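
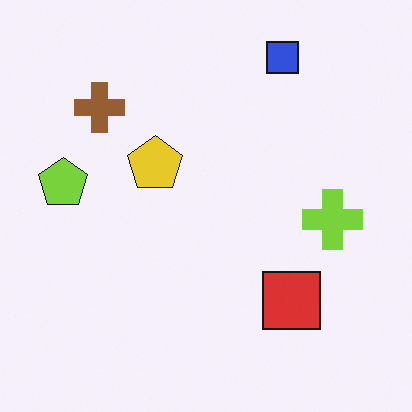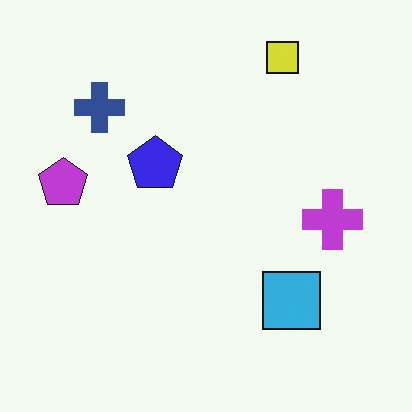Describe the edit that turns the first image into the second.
The second image is the first hue-shifted by a large amount.

Every shape's color has rotated by the same amount around the hue wheel — a uniform hue shift.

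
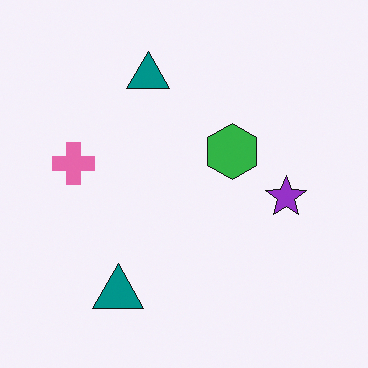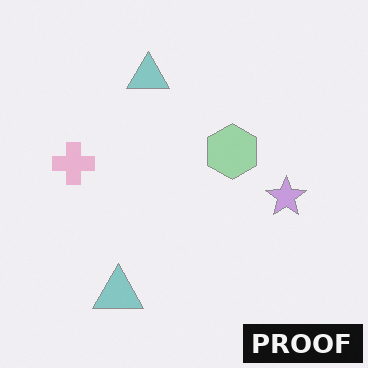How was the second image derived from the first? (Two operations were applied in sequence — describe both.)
The image was washed out (contrast reduced), then watermarked with the text "PROOF" in the lower-right corner.

Tones are pushed toward mid-grey across the whole image — a global contrast change. A dark label reading "PROOF" appears in the lower-right corner.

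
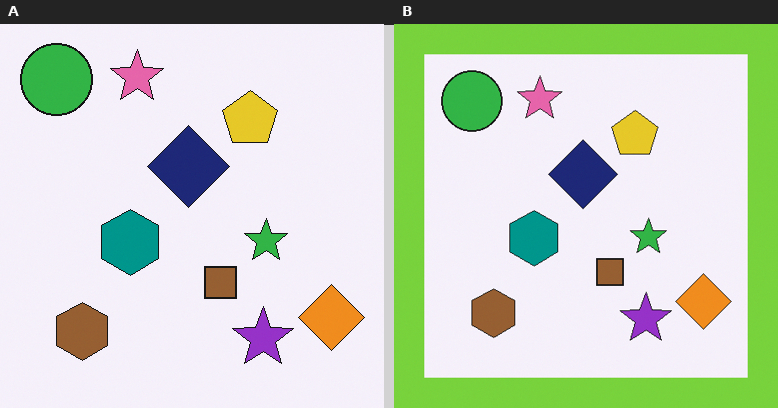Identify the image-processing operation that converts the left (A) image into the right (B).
The right (B) image is the left (A) framed with a lime border.

A solid lime frame runs around the edge of the right (B) image, with the content slightly shrunk inside it.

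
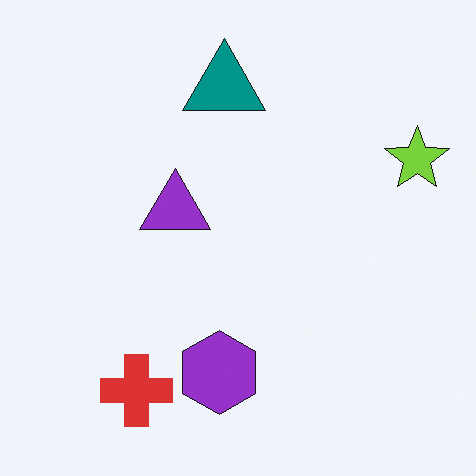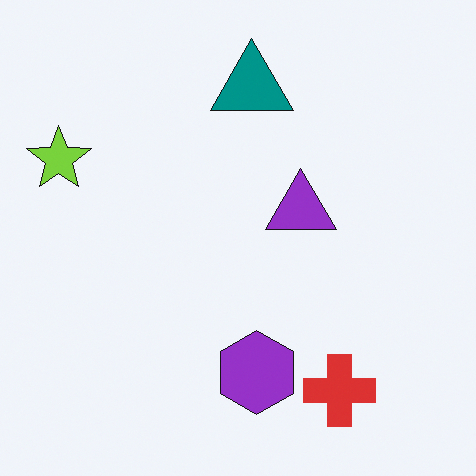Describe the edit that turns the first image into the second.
It was flipped horizontally (left ↔ right).

The lime star is in the right of the first image and the left of the second — shapes on opposite sides of the vertical midline have swapped in a mirror flip.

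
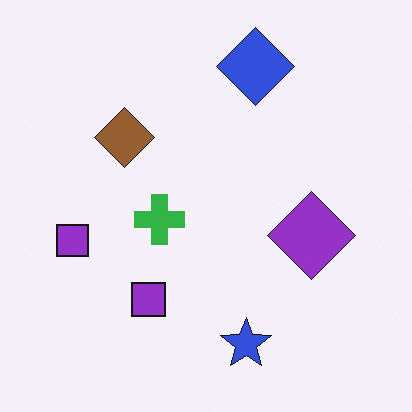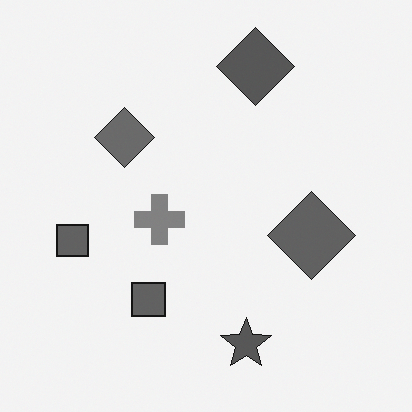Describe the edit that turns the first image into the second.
It was converted to grayscale.

All color is removed — every shape is now a shade of grey.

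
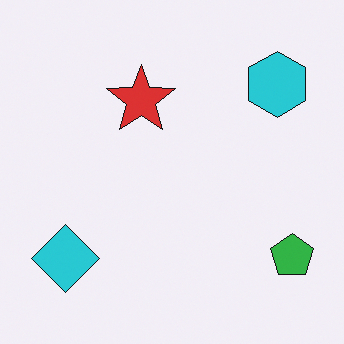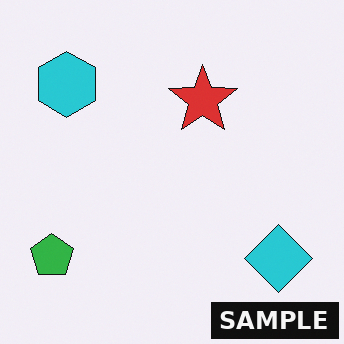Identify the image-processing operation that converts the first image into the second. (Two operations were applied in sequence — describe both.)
The transformation is: flipped horizontally (left ↔ right), then watermarked with the text "SAMPLE" in the lower-right corner.

The green pentagon is in the bottom-right of the first image and the bottom-left of the second — shapes on opposite sides of the vertical midline have swapped in a mirror flip. A dark label reading "SAMPLE" appears in the lower-right corner.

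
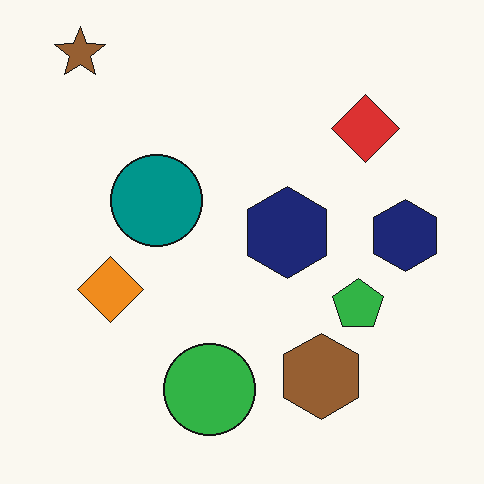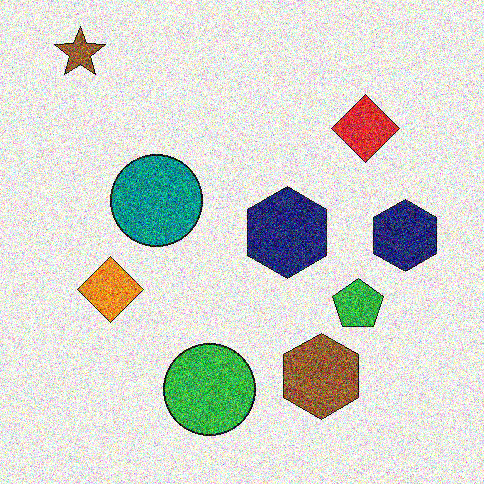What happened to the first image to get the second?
It was degraded with strong gaussian noise.

Random speckle covers the whole image, including the flat background.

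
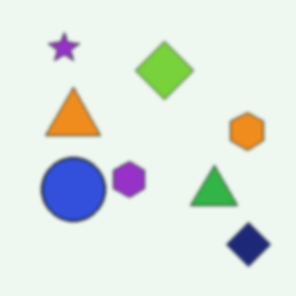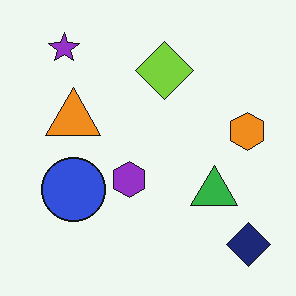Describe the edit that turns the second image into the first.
This is the original image slightly softened.

Shape edges and outlines are uniformly softened across the whole image.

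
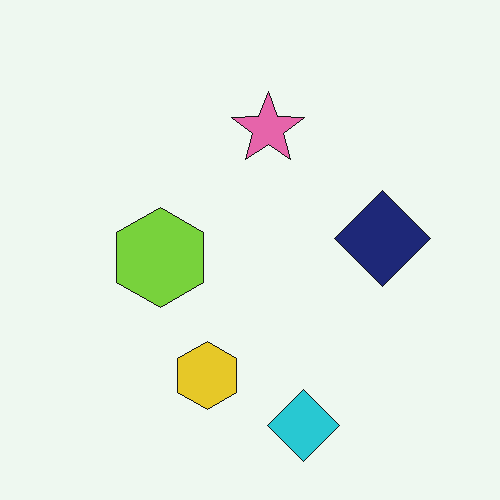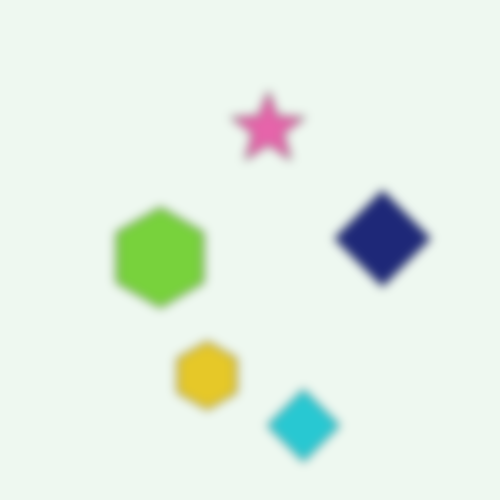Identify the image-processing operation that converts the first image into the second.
The second image is the first heavily blurred.

Shape edges and outlines are uniformly softened across the whole image.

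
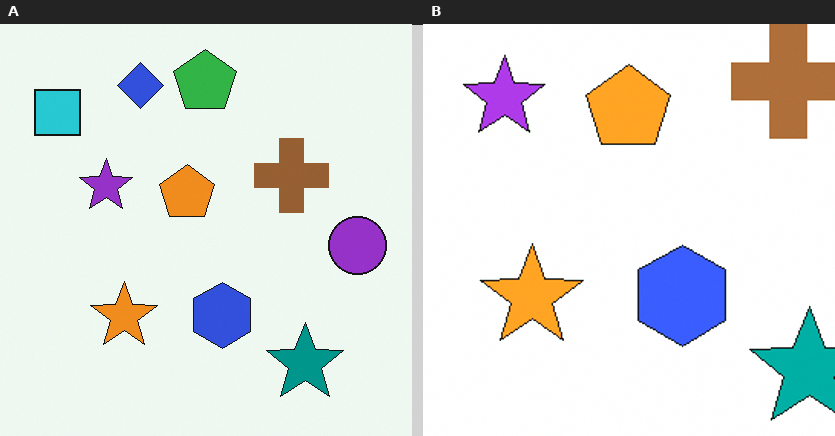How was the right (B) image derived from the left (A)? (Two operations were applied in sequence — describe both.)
The transformation is: cropped slightly and scaled back up, then slightly brightened.

The visible shapes are larger and the field of view is narrower; shapes near the original edges may be partly or wholly outside the frame — a crop-and-rescale. Every pixel — background and shapes alike — is uniformly brightened.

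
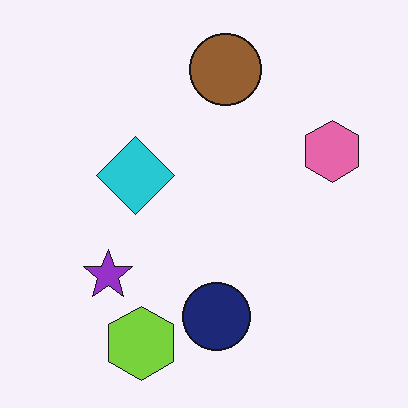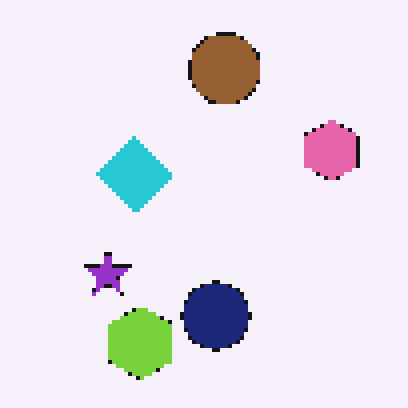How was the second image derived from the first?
The image was lightly pixelated (a mild mosaic effect).

Shapes are reduced to large square blocks; fine edges and outlines are lost — a downscale-then-upscale (mosaic) effect.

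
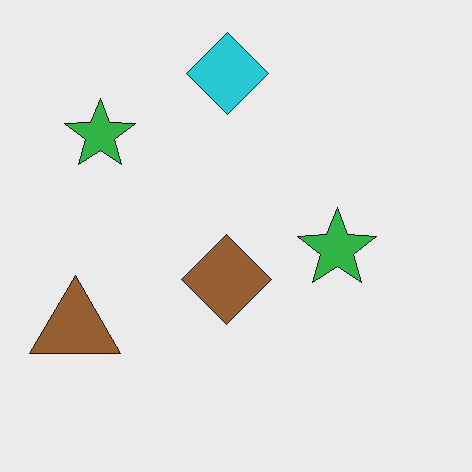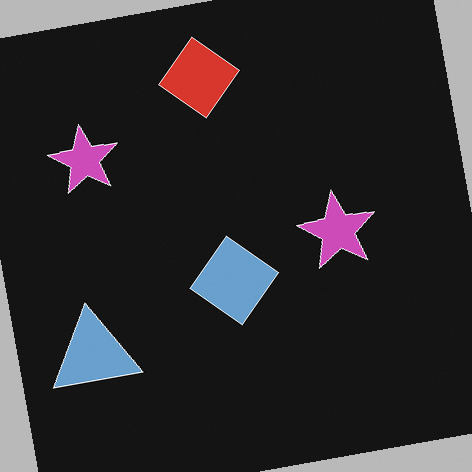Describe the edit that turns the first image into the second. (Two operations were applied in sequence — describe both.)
The image was rotated counter-clockwise by a slight angle, then color-inverted (negative).

Every shape is tilted by the same angle and the image corners show triangular fill wedges — a whole-image rotation by a non-right angle. The light background has become dark and every shape's color is its complement — a photographic negative.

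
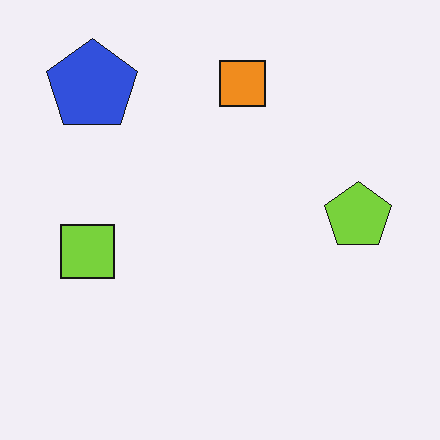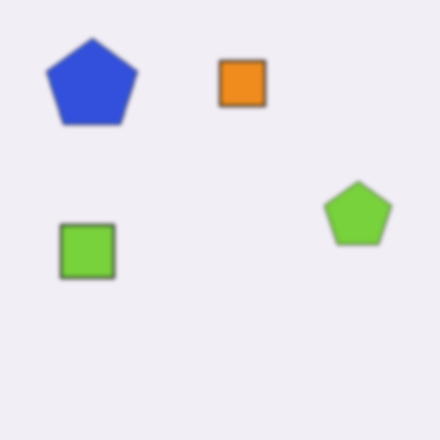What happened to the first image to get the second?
The second image is the first lightly blurred.

Shape edges and outlines are uniformly softened across the whole image.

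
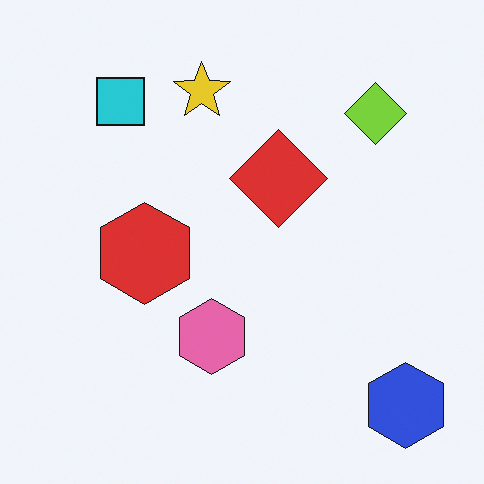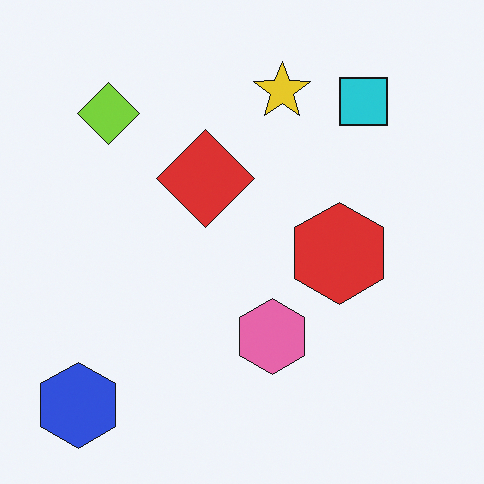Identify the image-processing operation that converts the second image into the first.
This is the original image flipped horizontally (left ↔ right).

The blue hexagon is in the bottom-left of the second image and the bottom-right of the first — shapes on opposite sides of the vertical midline have swapped in a mirror flip.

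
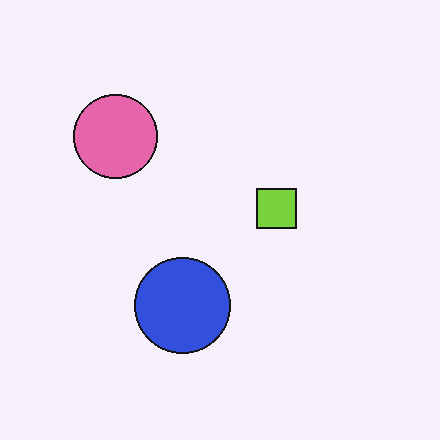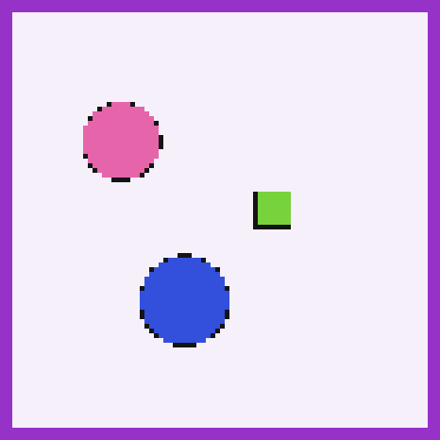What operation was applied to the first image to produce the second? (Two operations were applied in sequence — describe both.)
This is the original image lightly pixelated (a mild mosaic effect), then framed with a purple border.

Shapes are reduced to large square blocks; fine edges and outlines are lost — a downscale-then-upscale (mosaic) effect. A solid purple frame runs around the edge of the second image, with the content slightly shrunk inside it.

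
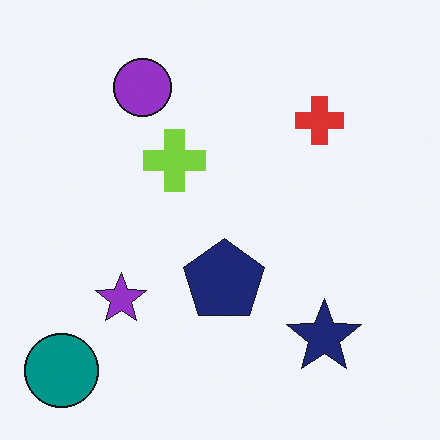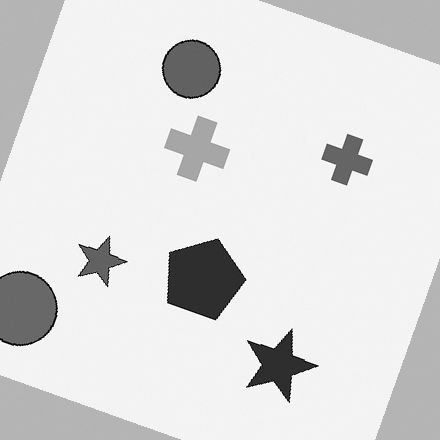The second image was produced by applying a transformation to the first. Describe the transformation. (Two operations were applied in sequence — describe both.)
The image was rotated clockwise by a moderate amount, then converted to grayscale.

Every shape is tilted by the same angle and the image corners show triangular fill wedges — a whole-image rotation by a non-right angle. All color is removed — every shape is now a shade of grey.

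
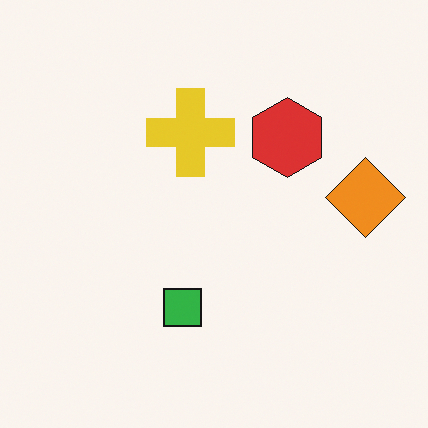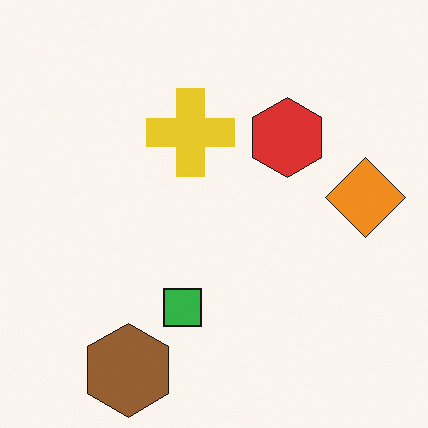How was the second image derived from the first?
The transformation is: overlaid with an additional brown hexagon.

A brown hexagon appears in the second image that is absent from the first.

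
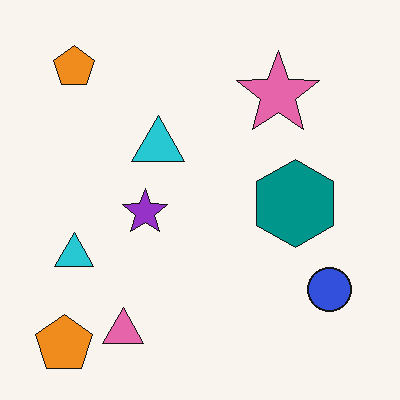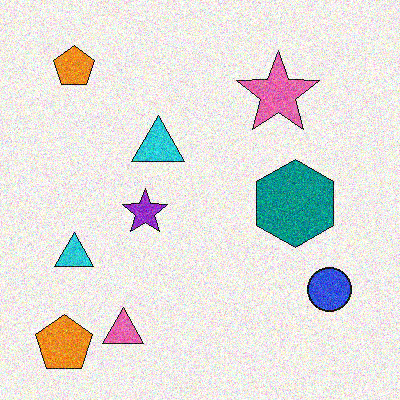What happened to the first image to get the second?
It was degraded with visible gaussian noise.

Random speckle covers the whole image, including the flat background.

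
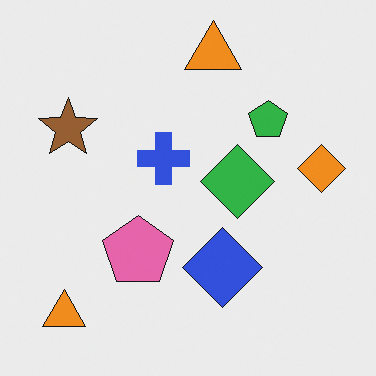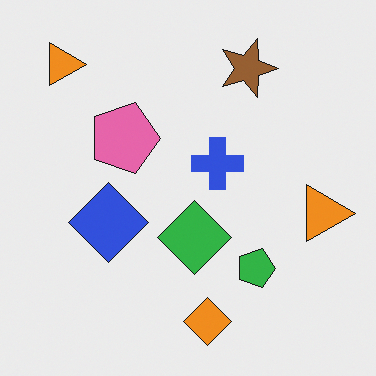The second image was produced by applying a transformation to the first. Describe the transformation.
The image was rotated 90° clockwise.

The orange diamond sits in the right of the first image and the bottom of the second — consistent with a whole-image 90° clockwise rotation.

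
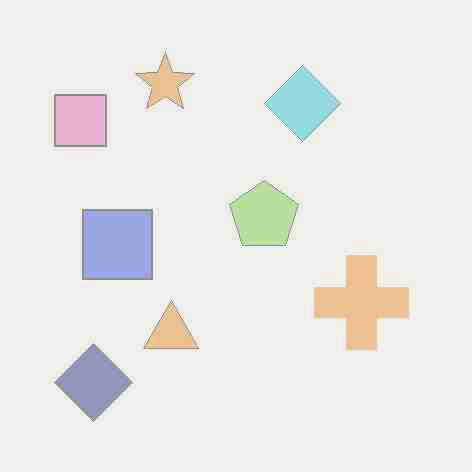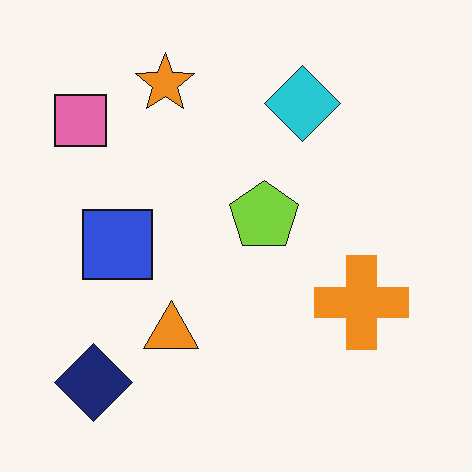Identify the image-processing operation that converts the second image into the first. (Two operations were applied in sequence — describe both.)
This is the original image heavily JPEG-compressed with obvious blocking artifacts, then given much lower contrast.

Blocky 8×8 compression artifacts appear around shape edges and the flat background shows ringing — characteristic JPEG degradation. Tones are pushed toward mid-grey across the whole image — a global contrast change.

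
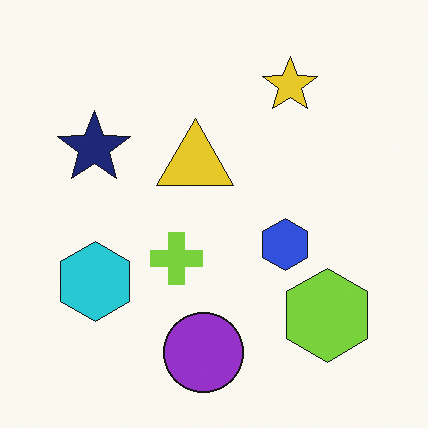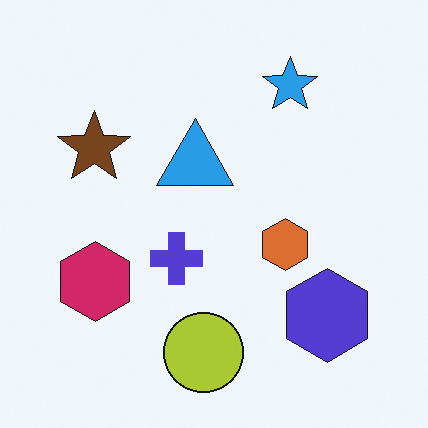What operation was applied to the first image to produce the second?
The second image is the first hue-shifted noticeably.

Every shape's color has rotated by the same amount around the hue wheel — a uniform hue shift.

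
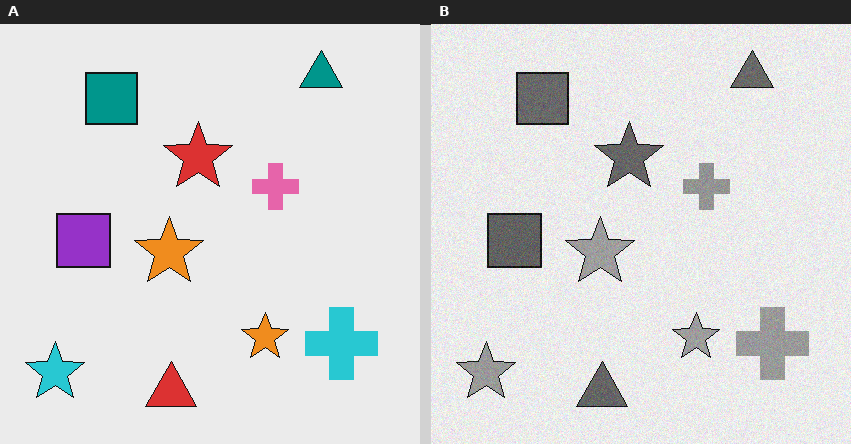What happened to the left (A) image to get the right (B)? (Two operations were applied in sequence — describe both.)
Converted to grayscale, then degraded with a light layer of grain.

All color is removed — every shape is now a shade of grey. Random speckle covers the whole image, including the flat background.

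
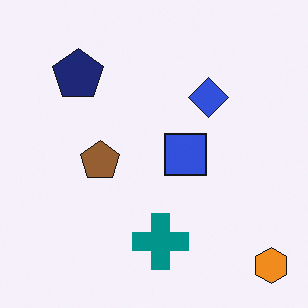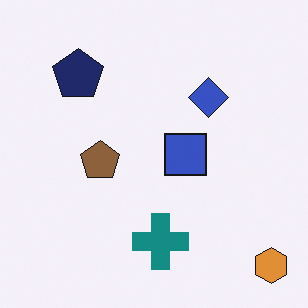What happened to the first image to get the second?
This is the original image slightly desaturated.

All colors are more muted and greyish — a global saturation change.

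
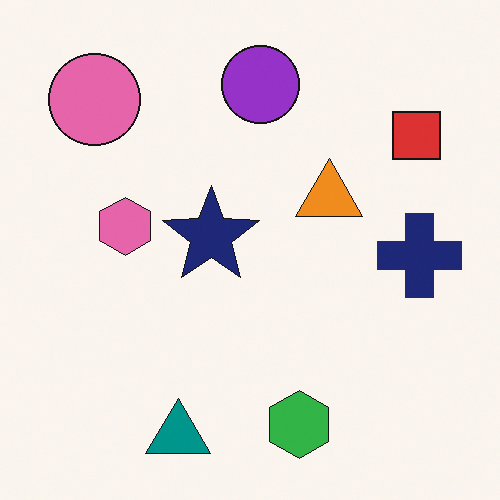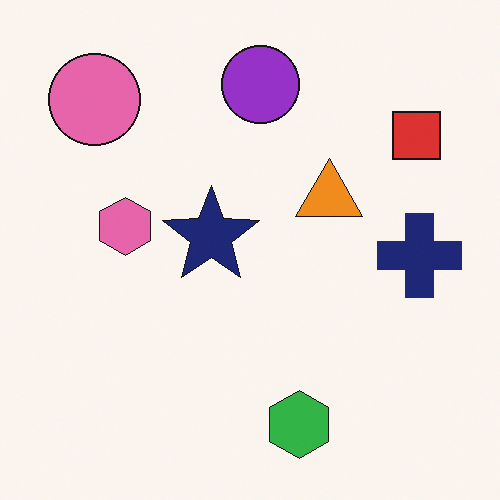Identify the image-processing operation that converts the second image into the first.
The first image is the second overlaid with an additional teal triangle.

A teal triangle appears in the first image that is absent from the second.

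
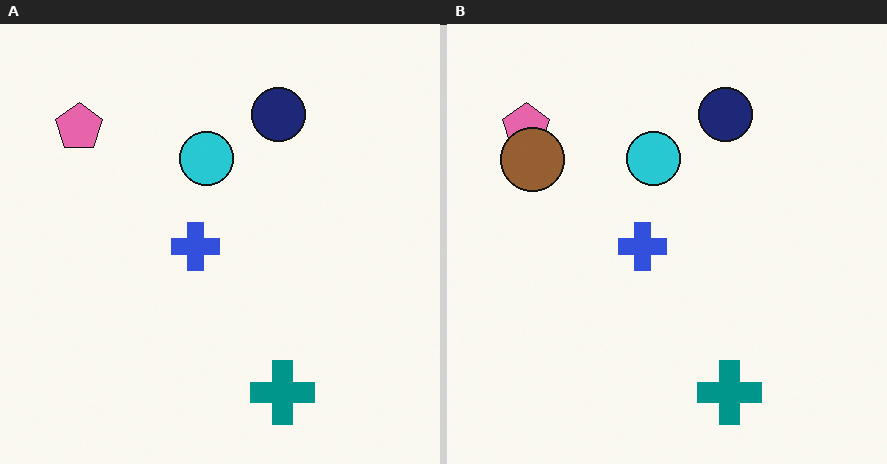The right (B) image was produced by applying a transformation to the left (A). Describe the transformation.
The transformation is: overlaid with an additional brown circle.

A brown circle appears in the right (B) image that is absent from the left (A).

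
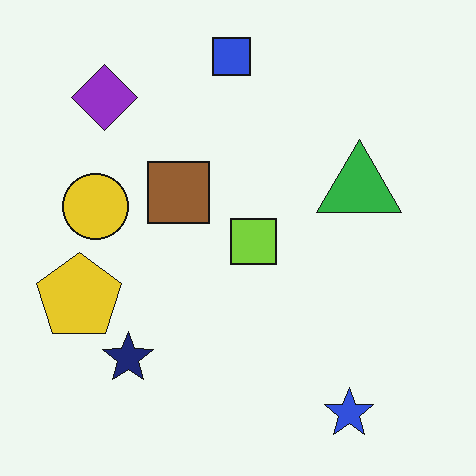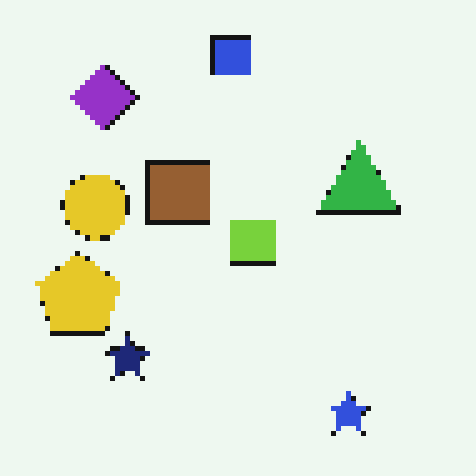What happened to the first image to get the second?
This is the original image mildly pixelated.

Shapes are reduced to large square blocks; fine edges and outlines are lost — a downscale-then-upscale (mosaic) effect.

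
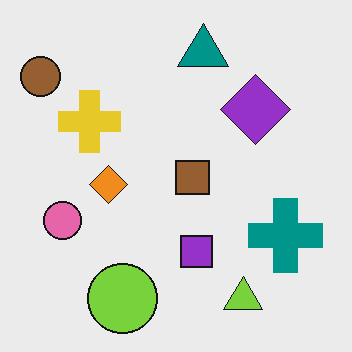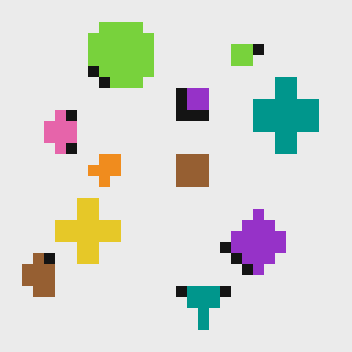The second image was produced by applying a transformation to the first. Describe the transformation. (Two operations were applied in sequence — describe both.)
The transformation is: flipped vertically (top ↔ bottom), then heavily pixelated into large blocks.

The teal triangle is in the top of the first image and the bottom of the second — shapes on opposite sides of the horizontal midline have swapped in a mirror flip. Shapes are reduced to large square blocks; fine edges and outlines are lost — a downscale-then-upscale (mosaic) effect.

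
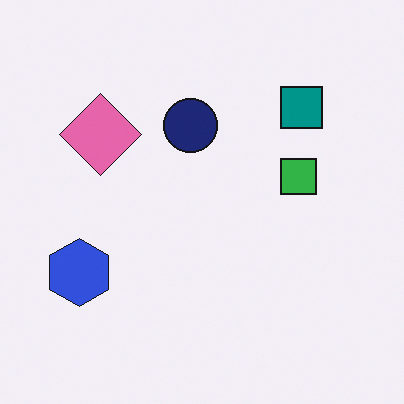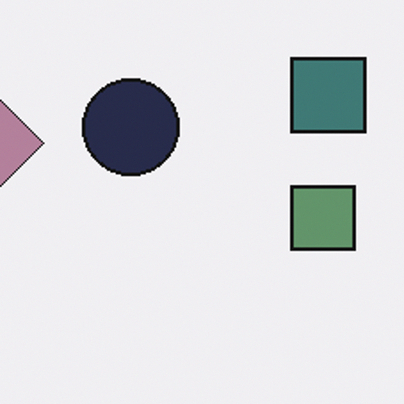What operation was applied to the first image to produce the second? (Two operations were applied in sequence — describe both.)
Cropped to a noticeably smaller region and rescaled, then heavily desaturated.

The visible shapes are larger and the field of view is narrower; shapes near the original edges may be partly or wholly outside the frame — a crop-and-rescale. All colors are more muted and greyish — a global saturation change.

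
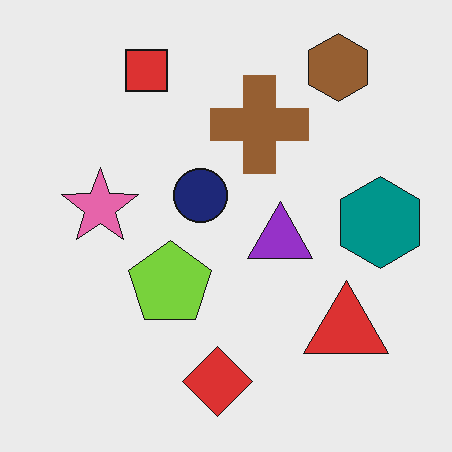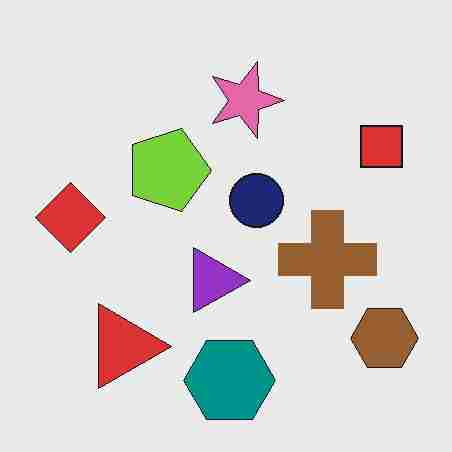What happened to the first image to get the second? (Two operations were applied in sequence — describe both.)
The second image is the first rotated 90° clockwise, then degraded with heavy JPEG compression.

The brown hexagon sits in the top-right of the first image and the bottom-right of the second — consistent with a whole-image 90° clockwise rotation. Blocky 8×8 compression artifacts appear around shape edges and the flat background shows ringing — characteristic JPEG degradation.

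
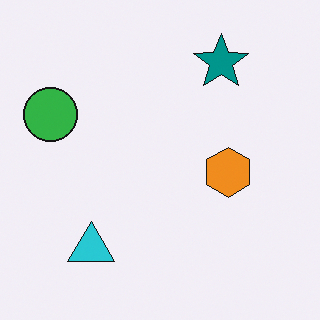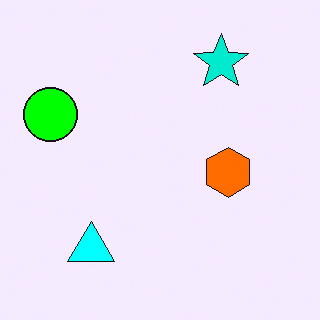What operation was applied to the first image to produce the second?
The transformation is: heavily oversaturated.

All colors are more vivid — a global saturation change.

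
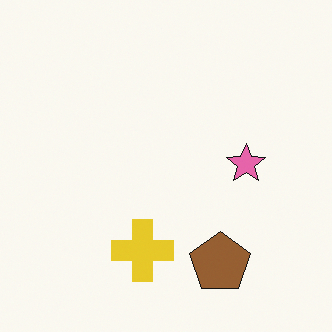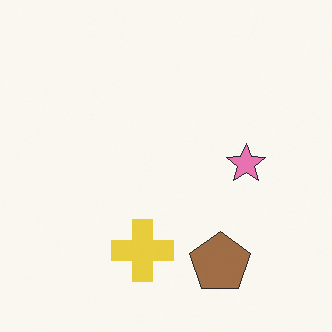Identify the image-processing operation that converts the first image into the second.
Given slightly reduced contrast.

Tones are pushed toward mid-grey across the whole image — a global contrast change.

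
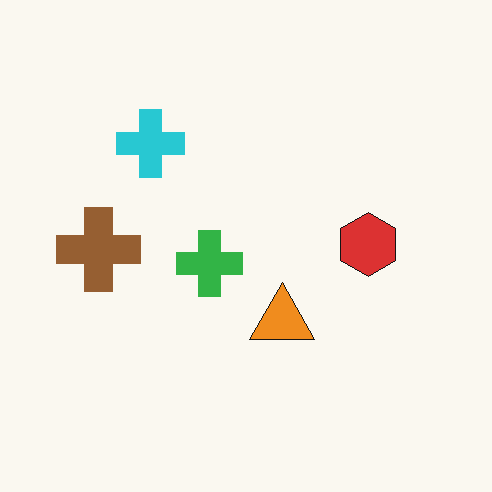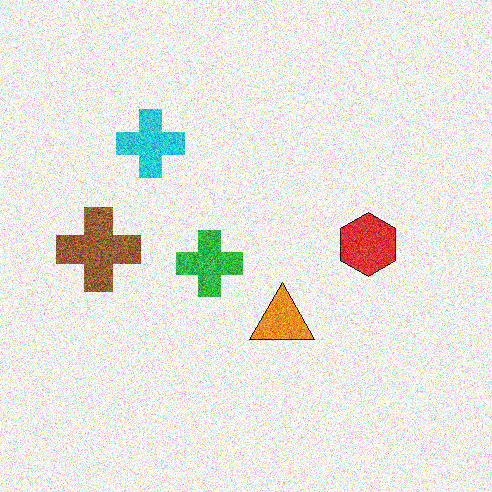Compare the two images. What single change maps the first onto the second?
The image was degraded with strong gaussian noise.

Random speckle covers the whole image, including the flat background.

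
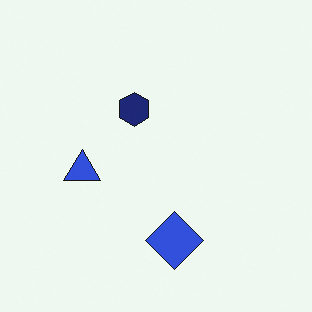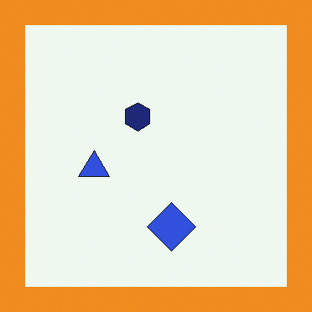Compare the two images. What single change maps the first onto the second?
This is the original image framed with a orange border.

A solid orange frame runs around the edge of the second image, with the content slightly shrunk inside it.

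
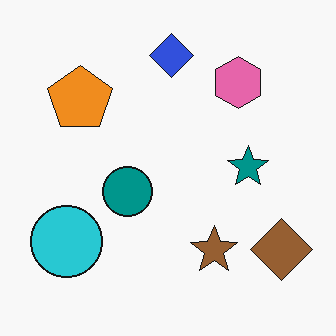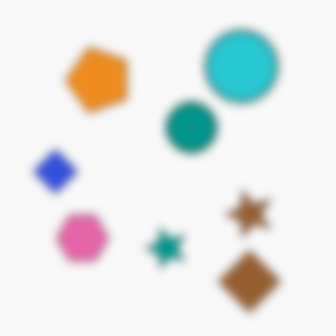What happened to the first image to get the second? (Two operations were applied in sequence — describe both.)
This is the original image moderately blurred, then transposed (reflected across the top-left ↔ bottom-right diagonal).

Shape edges and outlines are uniformly softened across the whole image. Shapes have swapped their row and column positions — what was in the top-right is now in the bottom-left — a diagonal reflection.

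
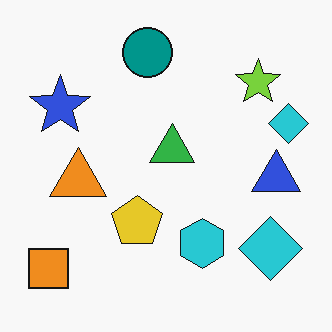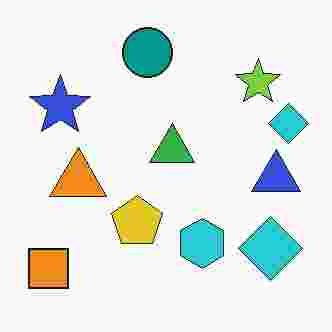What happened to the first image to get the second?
The image was degraded with heavy JPEG compression.

Blocky 8×8 compression artifacts appear around shape edges and the flat background shows ringing — characteristic JPEG degradation.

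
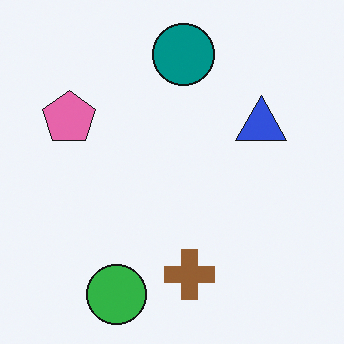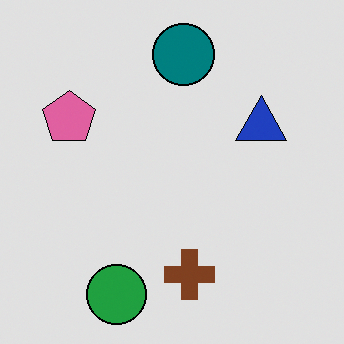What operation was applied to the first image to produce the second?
Posterized to a reduced palette.

Each flat color has snapped to a coarser quantized level — most visibly, the near-white background has dropped to a flat grey.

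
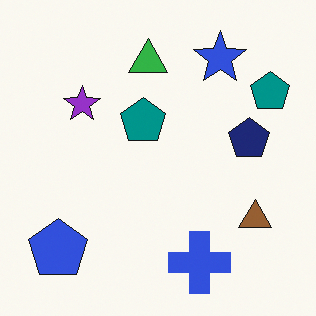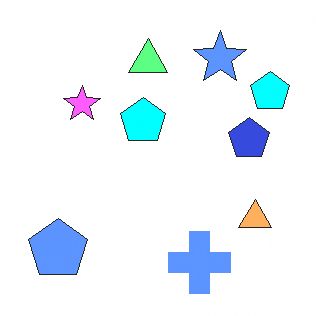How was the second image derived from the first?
The image was noticeably brightened.

Every pixel — background and shapes alike — is uniformly brightened.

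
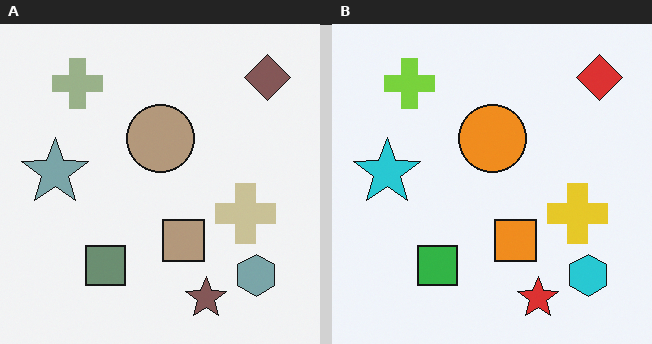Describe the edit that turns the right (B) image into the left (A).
The left (A) image is the right (B) made much more muted (saturation change).

All colors are more muted and greyish — a global saturation change.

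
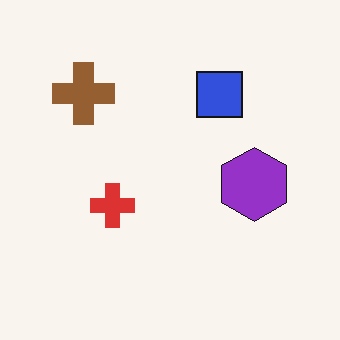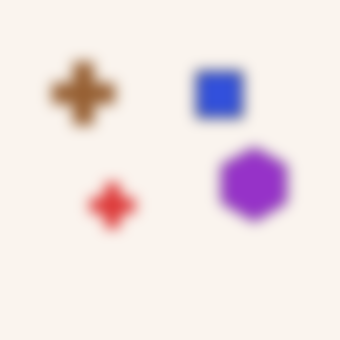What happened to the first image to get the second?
The image was heavily blurred.

Shape edges and outlines are uniformly softened across the whole image.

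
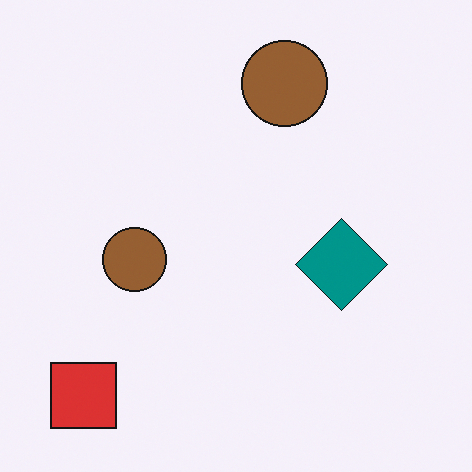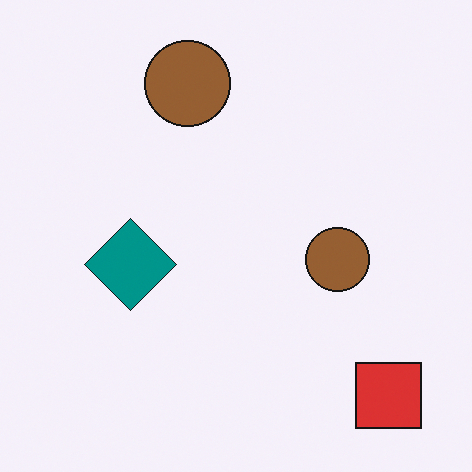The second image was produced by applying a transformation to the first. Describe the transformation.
The transformation is: flipped horizontally (left ↔ right).

The red square is in the bottom-left of the first image and the bottom-right of the second — shapes on opposite sides of the vertical midline have swapped in a mirror flip.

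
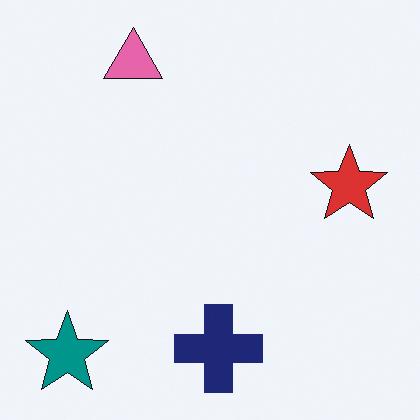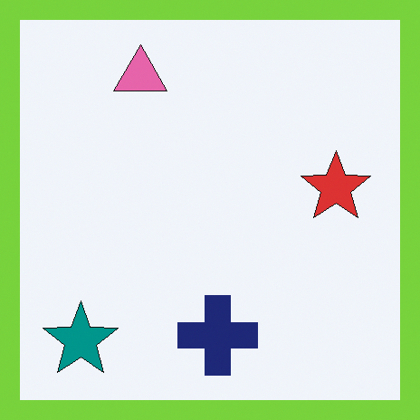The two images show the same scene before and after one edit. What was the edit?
Framed with a lime border.

A solid lime frame runs around the edge of the second image, with the content slightly shrunk inside it.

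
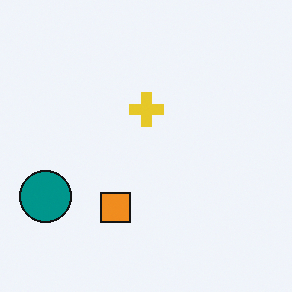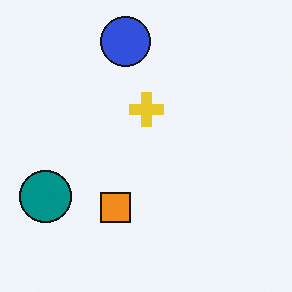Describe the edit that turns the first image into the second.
The image was overlaid with an additional blue circle.

A blue circle appears in the second image that is absent from the first.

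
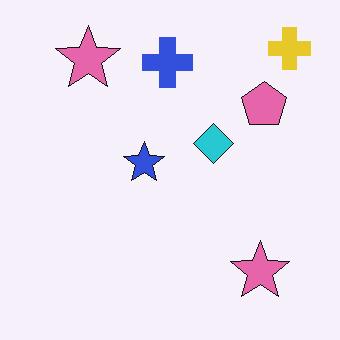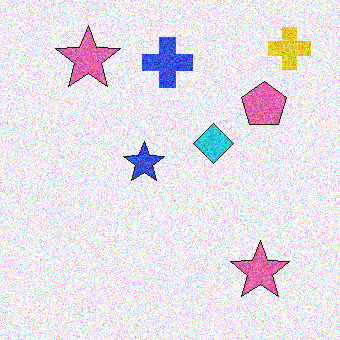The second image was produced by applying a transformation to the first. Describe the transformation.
It was degraded with a thick layer of grain.

Random speckle covers the whole image, including the flat background.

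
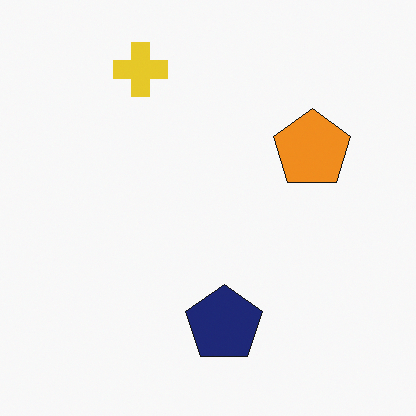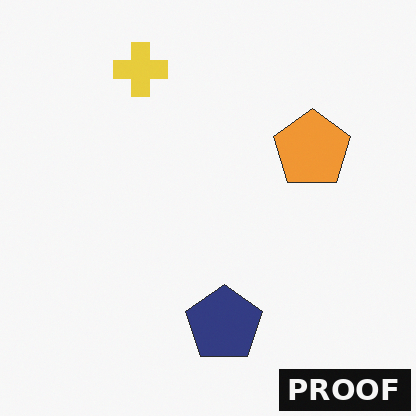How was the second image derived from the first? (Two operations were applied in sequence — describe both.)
Given slightly reduced contrast, then watermarked with the text "PROOF" in the lower-right corner.

Tones are pushed toward mid-grey across the whole image — a global contrast change. A dark label reading "PROOF" appears in the lower-right corner.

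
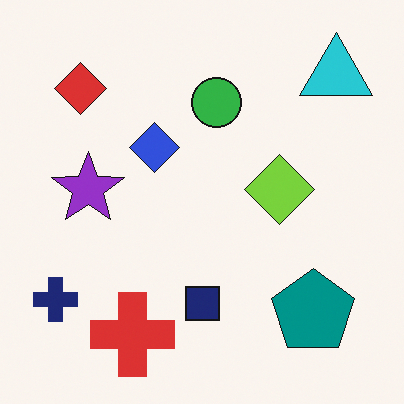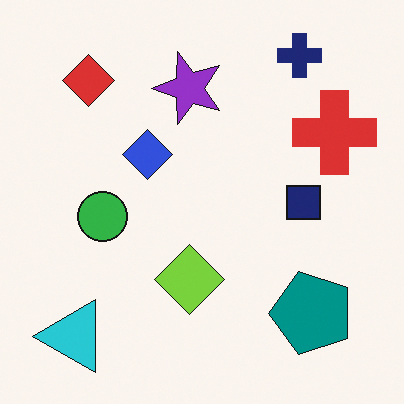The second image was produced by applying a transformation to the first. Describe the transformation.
The image was transposed (reflected across the top-left ↔ bottom-right diagonal).

Shapes have swapped their row and column positions — what was in the top-right is now in the bottom-left — a diagonal reflection.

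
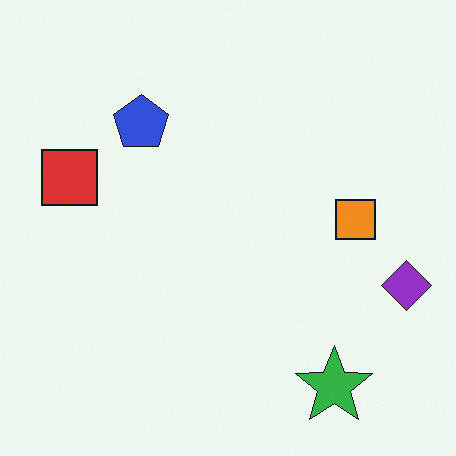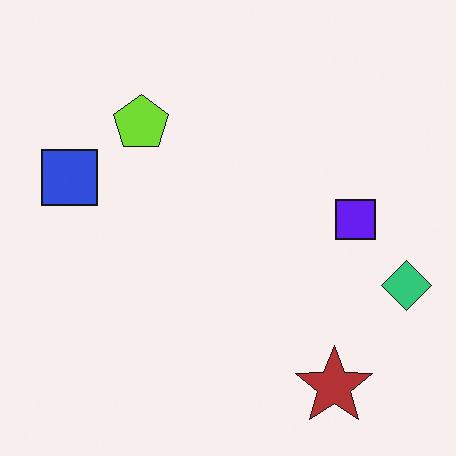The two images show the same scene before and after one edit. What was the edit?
Hue-shifted through roughly half the color wheel.

Every shape's color has rotated by the same amount around the hue wheel — a uniform hue shift.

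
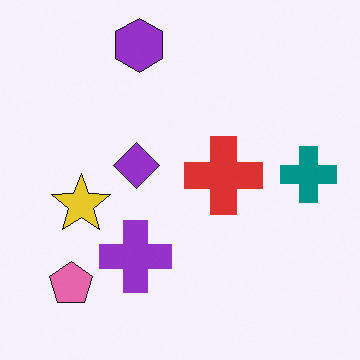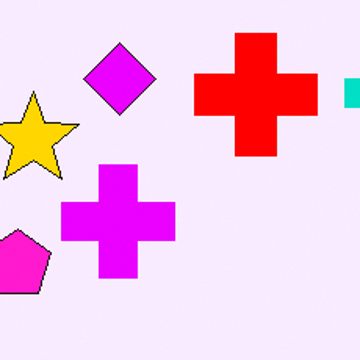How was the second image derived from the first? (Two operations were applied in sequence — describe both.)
Made much more vivid (saturation change), then cropped slightly and scaled back up.

All colors are more vivid — a global saturation change. The visible shapes are larger and the field of view is narrower; shapes near the original edges may be partly or wholly outside the frame — a crop-and-rescale.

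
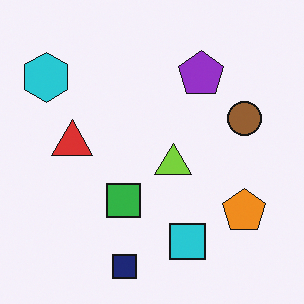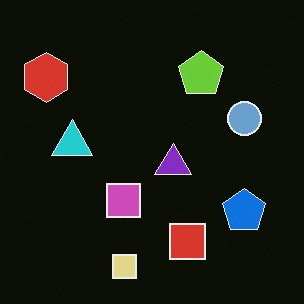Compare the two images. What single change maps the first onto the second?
The image was color-inverted (negative).

The light background has become dark and every shape's color is its complement — a photographic negative.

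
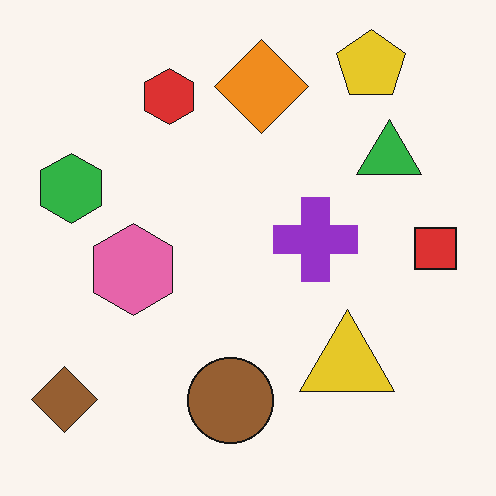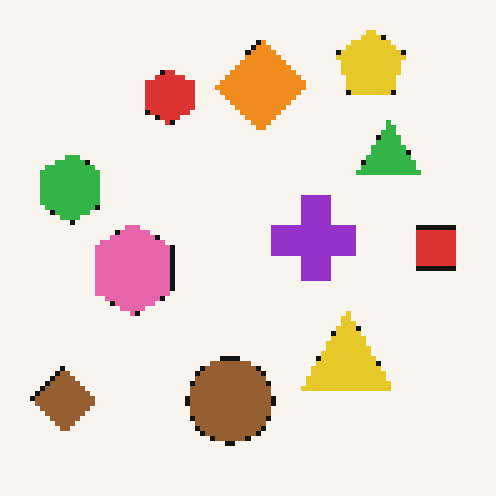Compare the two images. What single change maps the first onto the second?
The image was mildly pixelated.

Shapes are reduced to large square blocks; fine edges and outlines are lost — a downscale-then-upscale (mosaic) effect.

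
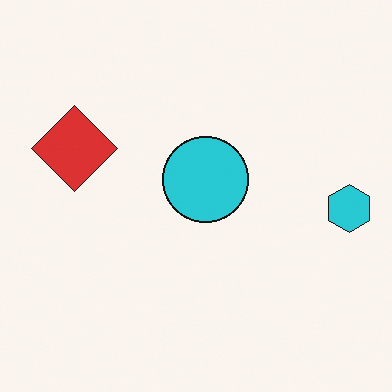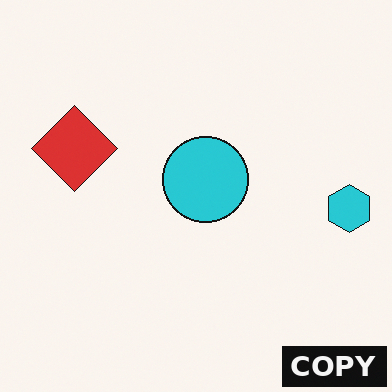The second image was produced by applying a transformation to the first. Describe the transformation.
The image was watermarked with the text "COPY" in the lower-right corner.

A dark label reading "COPY" appears in the lower-right corner.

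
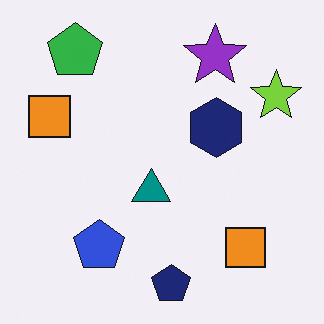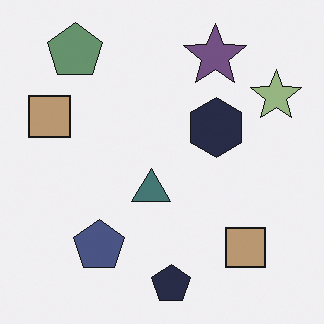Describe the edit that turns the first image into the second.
This is the original image heavily desaturated.

All colors are more muted and greyish — a global saturation change.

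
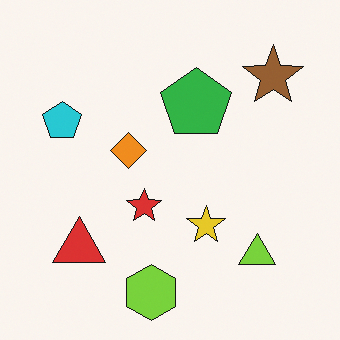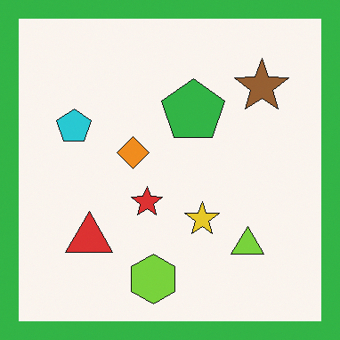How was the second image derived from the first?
The second image is the first framed with a green border.

A solid green frame runs around the edge of the second image, with the content slightly shrunk inside it.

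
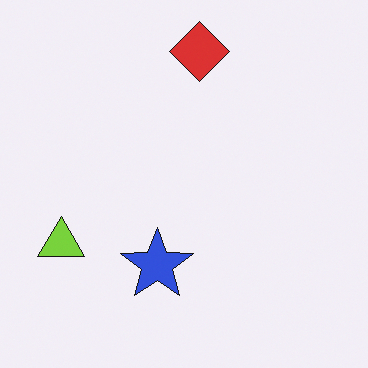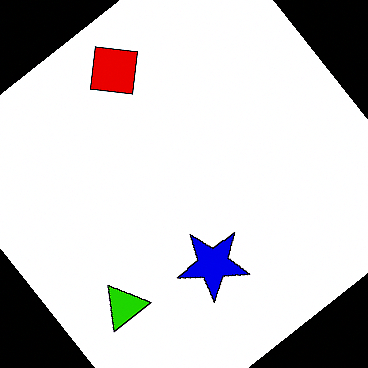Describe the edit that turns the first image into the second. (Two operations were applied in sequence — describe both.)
Rotated counter-clockwise by a large amount — several tens of degrees, then given much higher contrast.

Every shape is tilted by the same angle and the image corners show triangular fill wedges — a whole-image rotation by a non-right angle. Tones are pushed away from mid-grey across the whole image — a global contrast change.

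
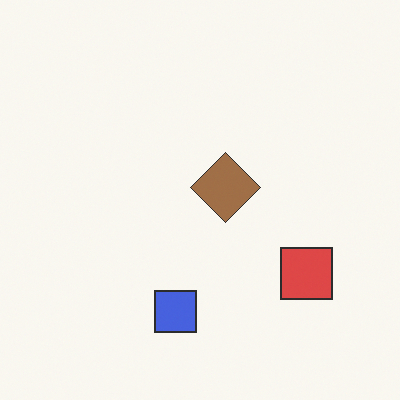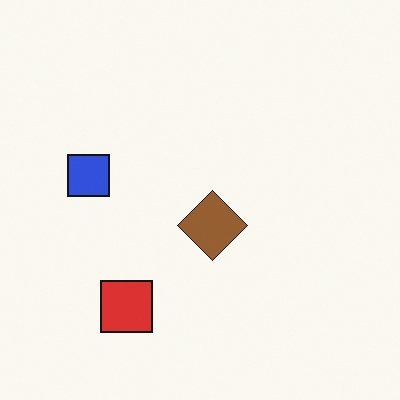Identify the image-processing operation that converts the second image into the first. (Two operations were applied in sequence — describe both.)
Rotated 90° counter-clockwise, then given slightly reduced contrast.

The red square sits in the bottom-left of the second image and the bottom-right of the first — consistent with a whole-image 90° counter-clockwise rotation. Tones are pushed toward mid-grey across the whole image — a global contrast change.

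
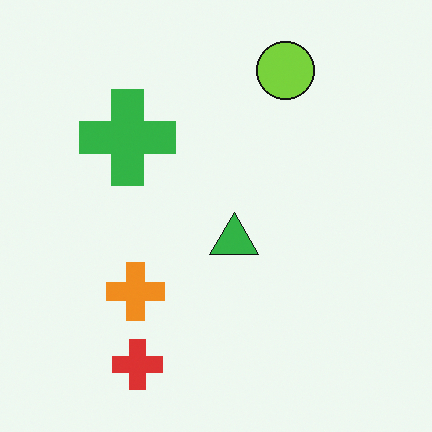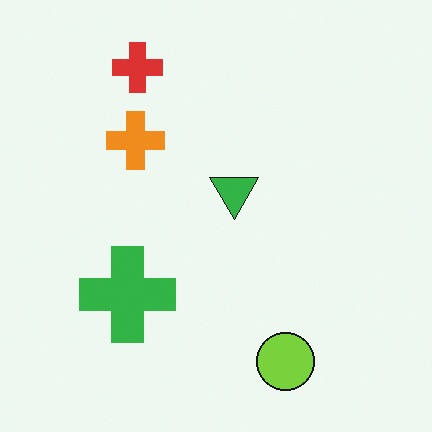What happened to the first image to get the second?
The second image is the first flipped vertically (top ↔ bottom).

The red cross is in the bottom-left of the first image and the top-left of the second — shapes on opposite sides of the horizontal midline have swapped in a mirror flip.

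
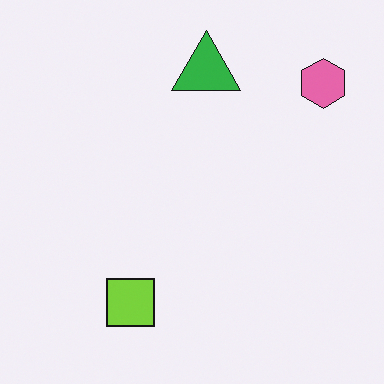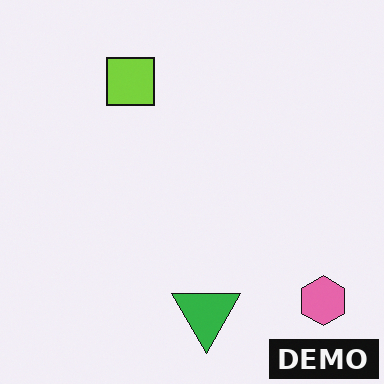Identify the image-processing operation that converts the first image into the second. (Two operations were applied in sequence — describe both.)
This is the original image flipped vertically (top ↔ bottom), then watermarked with the text "DEMO" in the lower-right corner.

The green triangle is in the top of the first image and the bottom of the second — shapes on opposite sides of the horizontal midline have swapped in a mirror flip. A dark label reading "DEMO" appears in the lower-right corner.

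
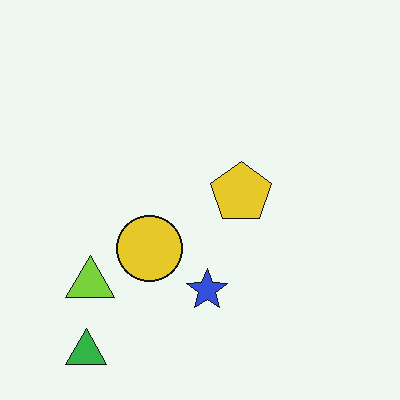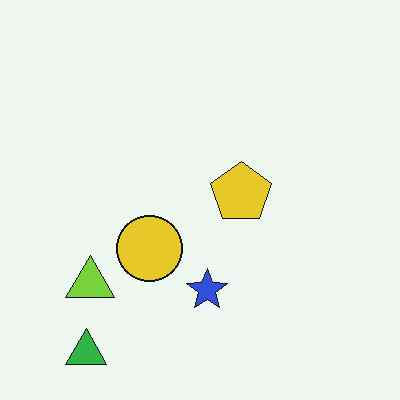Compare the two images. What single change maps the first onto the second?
This is the original image given moderate JPEG compression.

Blocky 8×8 compression artifacts appear around shape edges and the flat background shows ringing — characteristic JPEG degradation.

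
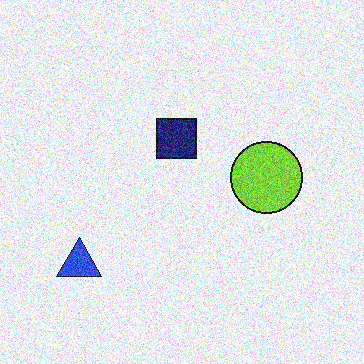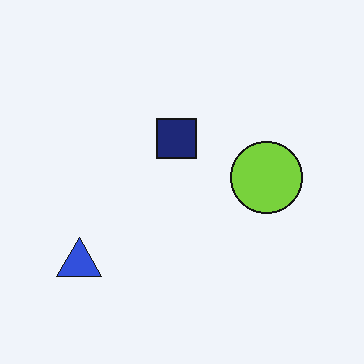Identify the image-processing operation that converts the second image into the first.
It was degraded with heavy additive noise.

Random speckle covers the whole image, including the flat background.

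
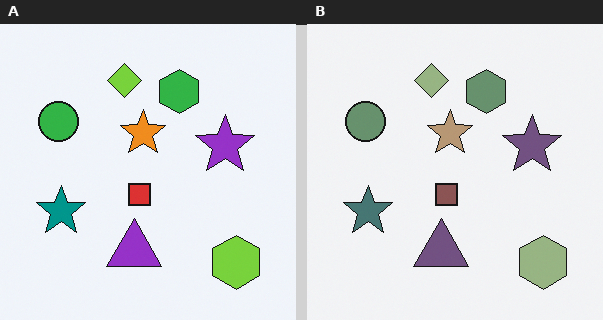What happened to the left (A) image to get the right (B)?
The right (B) image is the left (A) made much more muted (saturation change).

All colors are more muted and greyish — a global saturation change.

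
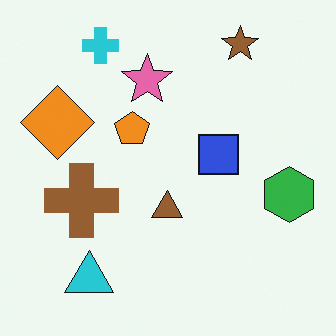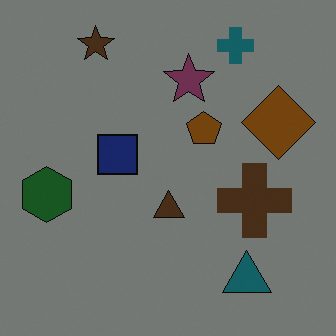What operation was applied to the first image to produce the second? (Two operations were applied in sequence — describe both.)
It was flipped horizontally (left ↔ right), then substantially darkened.

The green hexagon is in the right of the first image and the left of the second — shapes on opposite sides of the vertical midline have swapped in a mirror flip. Every pixel — background and shapes alike — is uniformly darkened.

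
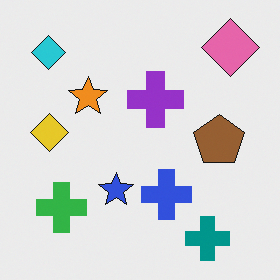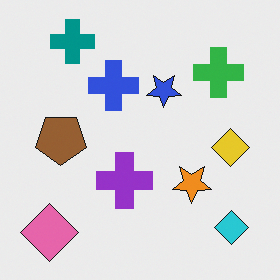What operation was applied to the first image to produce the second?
This is the original image rotated 180°.

The pink diamond sits in the top-right of the first image and the bottom-left of the second — consistent with a whole-image 180° rotation.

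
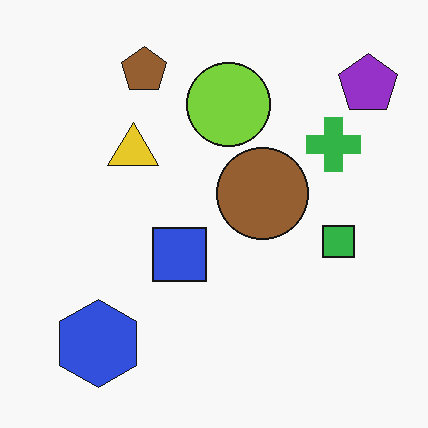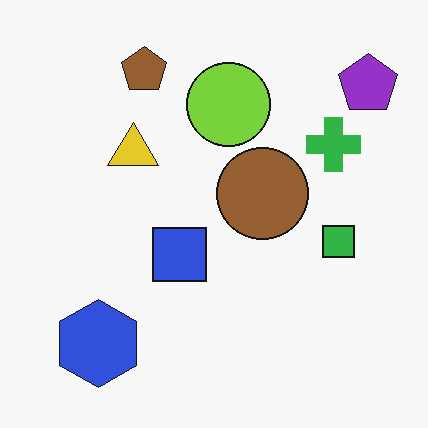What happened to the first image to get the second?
The second image is the first given moderate JPEG compression.

Blocky 8×8 compression artifacts appear around shape edges and the flat background shows ringing — characteristic JPEG degradation.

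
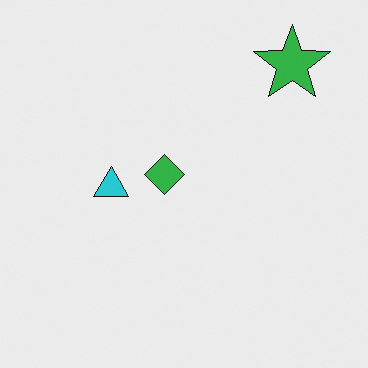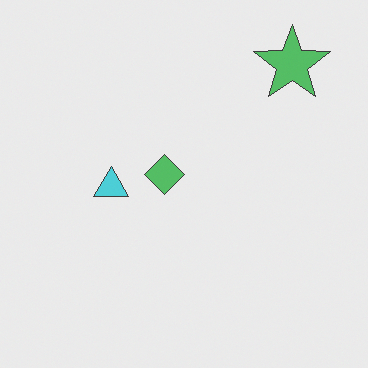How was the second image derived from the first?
The second image is the first given slightly reduced contrast.

Tones are pushed toward mid-grey across the whole image — a global contrast change.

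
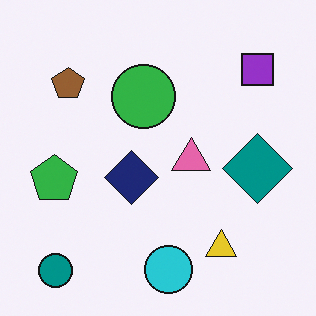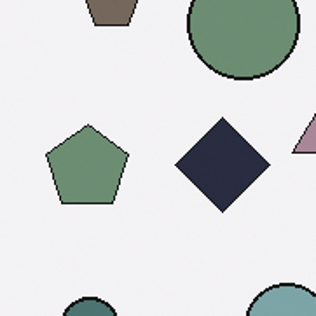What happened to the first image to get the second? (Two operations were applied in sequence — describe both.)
Made much more muted (saturation change), then cropped tightly and scaled back up.

All colors are more muted and greyish — a global saturation change. The visible shapes are larger and the field of view is narrower; shapes near the original edges may be partly or wholly outside the frame — a crop-and-rescale.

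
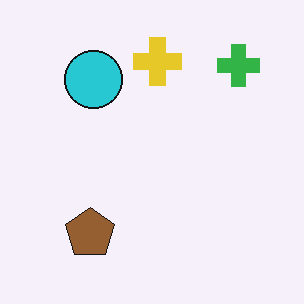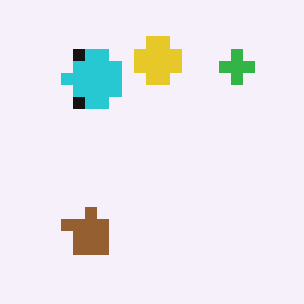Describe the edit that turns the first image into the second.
Coarsely pixelated.

Shapes are reduced to large square blocks; fine edges and outlines are lost — a downscale-then-upscale (mosaic) effect.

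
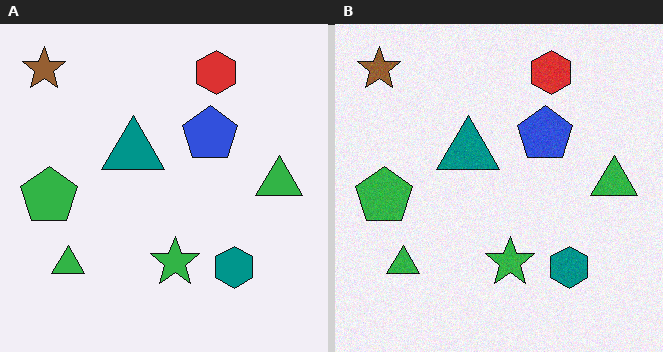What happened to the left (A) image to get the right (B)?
The image was degraded with subtle gaussian noise.

Random speckle covers the whole image, including the flat background.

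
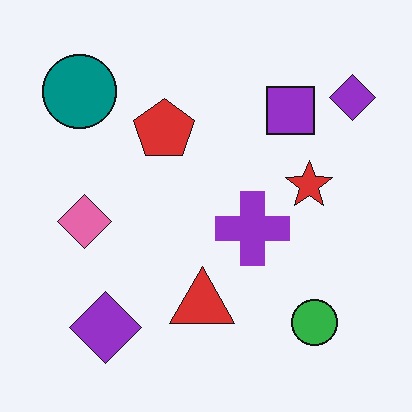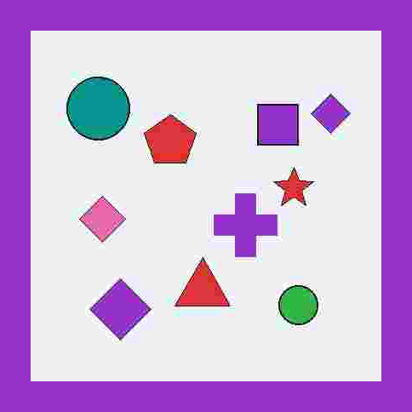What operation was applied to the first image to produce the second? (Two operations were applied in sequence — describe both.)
The image was heavily JPEG-compressed with obvious blocking artifacts, then framed with a purple border.

Blocky 8×8 compression artifacts appear around shape edges and the flat background shows ringing — characteristic JPEG degradation. A solid purple frame runs around the edge of the second image, with the content slightly shrunk inside it.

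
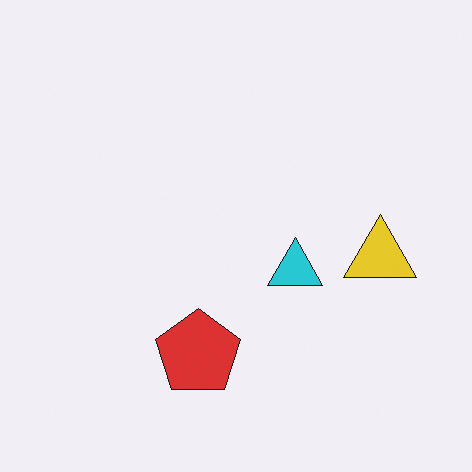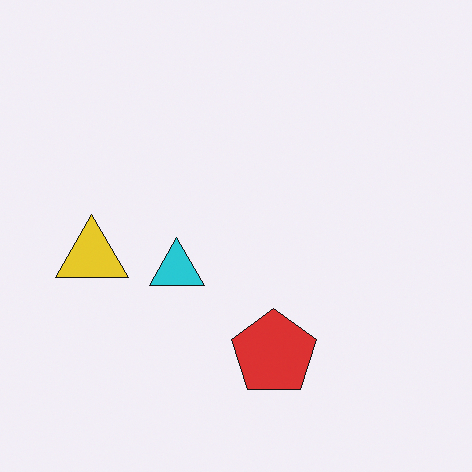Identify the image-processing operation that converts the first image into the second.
It was flipped horizontally (left ↔ right).

The yellow triangle is in the right of the first image and the left of the second — shapes on opposite sides of the vertical midline have swapped in a mirror flip.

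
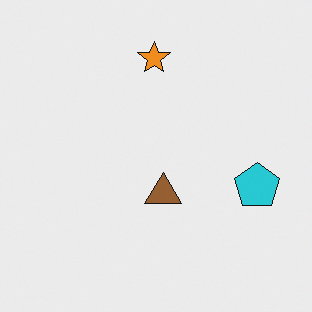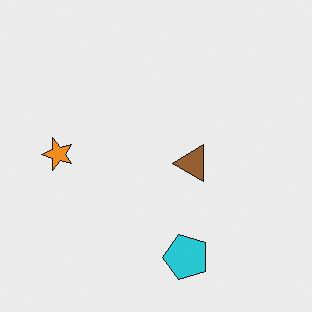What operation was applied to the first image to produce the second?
This is the original image transposed (reflected across the top-left ↔ bottom-right diagonal).

Shapes have swapped their row and column positions — what was in the top-right is now in the bottom-left — a diagonal reflection.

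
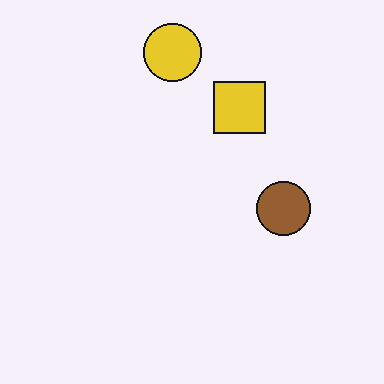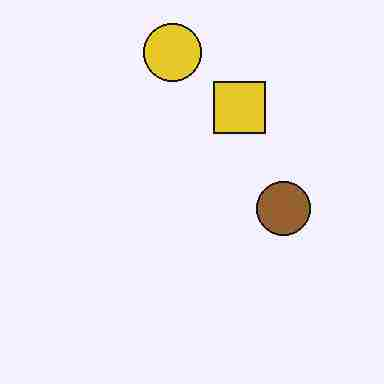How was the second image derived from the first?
It was heavily JPEG-compressed with obvious blocking artifacts.

Blocky 8×8 compression artifacts appear around shape edges and the flat background shows ringing — characteristic JPEG degradation.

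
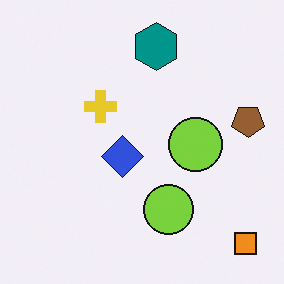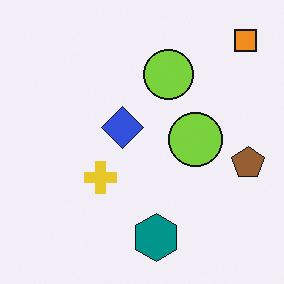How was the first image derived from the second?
The image was flipped vertically (top ↔ bottom).

The orange square is in the top-right of the second image and the bottom-right of the first — shapes on opposite sides of the horizontal midline have swapped in a mirror flip.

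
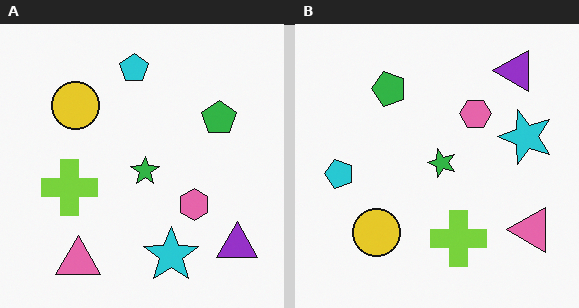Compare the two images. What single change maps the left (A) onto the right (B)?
The image was rotated 90° counter-clockwise.

The purple triangle sits in the bottom-right of the left (A) image and the top-right of the right (B) — consistent with a whole-image 90° counter-clockwise rotation.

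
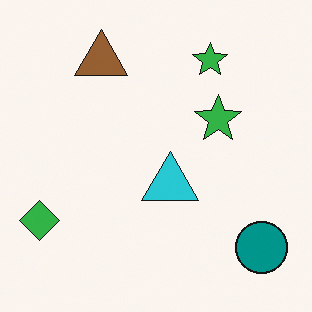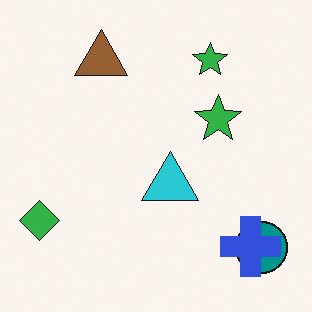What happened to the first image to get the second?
The transformation is: overlaid with an additional blue cross.

A blue cross appears in the second image that is absent from the first.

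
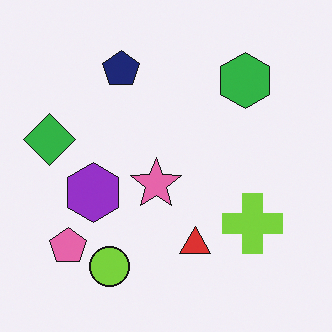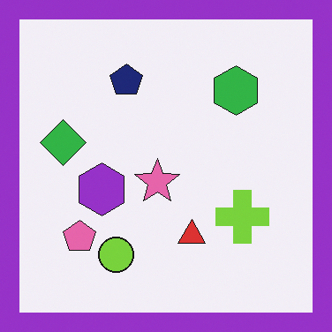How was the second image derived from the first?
The second image is the first framed with a purple border.

A solid purple frame runs around the edge of the second image, with the content slightly shrunk inside it.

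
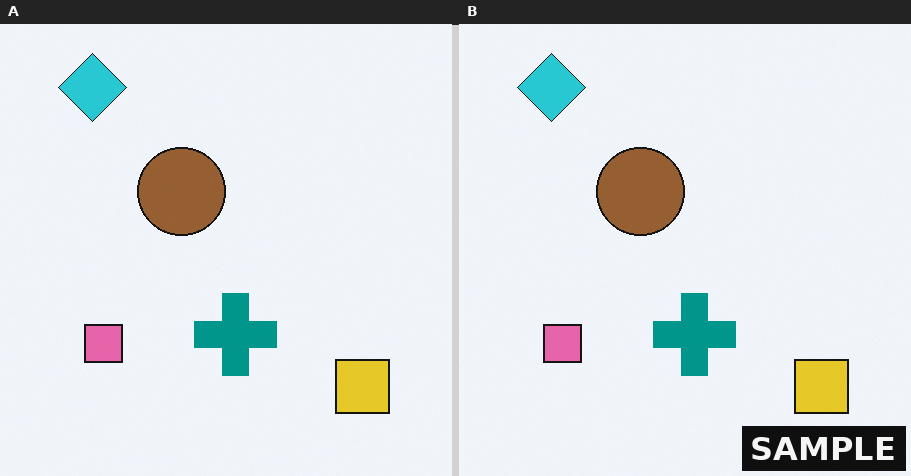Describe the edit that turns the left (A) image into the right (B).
Watermarked with the text "SAMPLE" in the lower-right corner.

A dark label reading "SAMPLE" appears in the lower-right corner.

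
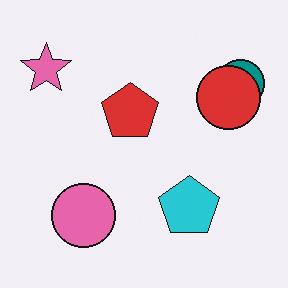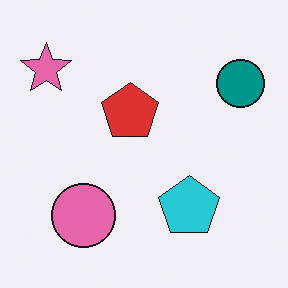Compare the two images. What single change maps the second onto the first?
The image was overlaid with an additional red circle.

A red circle appears in the first image that is absent from the second.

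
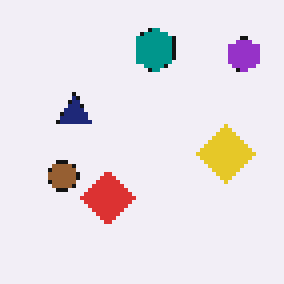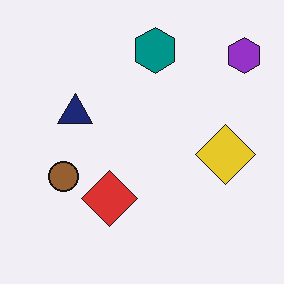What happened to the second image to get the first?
The transformation is: lightly pixelated (a mild mosaic effect).

Shapes are reduced to large square blocks; fine edges and outlines are lost — a downscale-then-upscale (mosaic) effect.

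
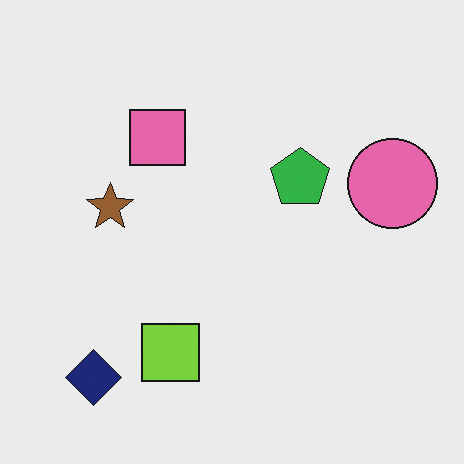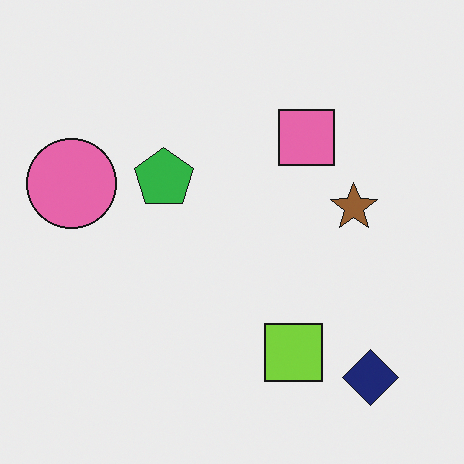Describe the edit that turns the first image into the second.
The image was flipped horizontally (left ↔ right).

The pink circle is in the right of the first image and the left of the second — shapes on opposite sides of the vertical midline have swapped in a mirror flip.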